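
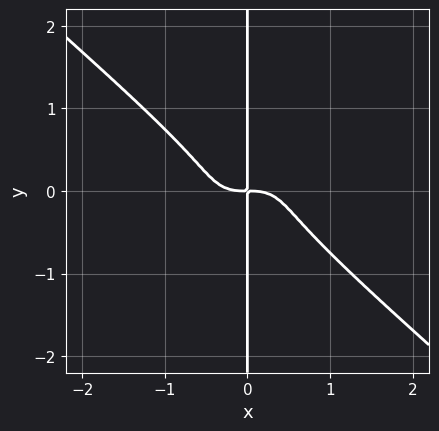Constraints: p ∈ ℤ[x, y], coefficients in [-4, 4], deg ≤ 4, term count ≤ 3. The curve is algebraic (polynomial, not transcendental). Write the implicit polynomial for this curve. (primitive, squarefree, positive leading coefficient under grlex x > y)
First, degree: the shape is more complex than any degree-3 curve, so deg p = 4.
Then, observable constraints: the visible y-axis segment lies entirely on the curve.
Finally, assembling these constraints gives the stated polynomial.

2*x^4 + 3*x*y^3 + x*y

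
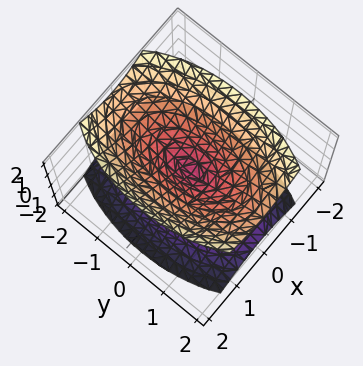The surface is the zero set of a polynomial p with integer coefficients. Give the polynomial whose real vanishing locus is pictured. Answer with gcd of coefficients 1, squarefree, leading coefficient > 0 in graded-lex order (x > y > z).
(a) There are 2 components.
(b) Degree: two nappes meeting at a single point; a quadric, so deg p = 2.
(c) Symmetries: the x ↦ −x reflection is a symmetry, so x appears only in even powers; mirror symmetry z ↦ −z ⇒ only even powers of z; mirror symmetry y ↦ −y ⇒ only even powers of y.
(d) Observable constraints: one z-axis crossing is at z = 0; it meets the y-axis at y = 0 (among the integer gridlines); one x-axis crossing is at x = 0.
(e) Together with the visible shape, these determine p as stated.

3*x^2 + y^2 - 2*z^2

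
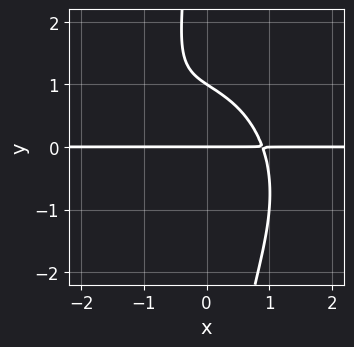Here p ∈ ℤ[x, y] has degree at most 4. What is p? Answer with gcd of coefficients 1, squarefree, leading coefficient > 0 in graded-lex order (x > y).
(a) Degree: a generic line meets the curve in up to 4 points, so deg p = 4.
(b) Reading off the gridlines: the y-axis gridline crossings are at y ∈ {0, 1}; the visible x-axis segment lies entirely on the curve.
(c) Matching integer coefficients to the picture gives p.

2*x^3*y + 2*x*y^3 + 2*x^2*y + 3*y^2 - 3*y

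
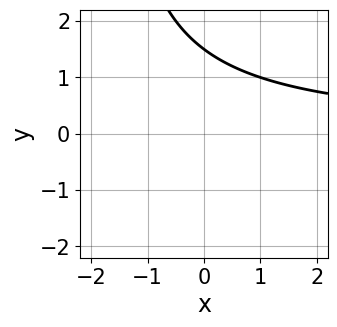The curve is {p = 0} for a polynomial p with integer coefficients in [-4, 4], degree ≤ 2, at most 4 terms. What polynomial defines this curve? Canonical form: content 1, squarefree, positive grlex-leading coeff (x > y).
1. deg p = 2.
2. From the visible intercepts: the curve avoids every integer x-axis point in the box.
3. Fitting integer coefficients to these (and the overall shape) gives p.

x*y + 2*y - 3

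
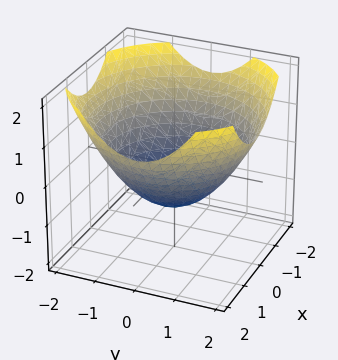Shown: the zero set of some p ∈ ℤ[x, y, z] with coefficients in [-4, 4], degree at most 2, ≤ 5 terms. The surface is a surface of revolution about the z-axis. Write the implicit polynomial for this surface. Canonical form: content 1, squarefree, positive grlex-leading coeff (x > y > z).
x^2 + y^2 - 2*z - 2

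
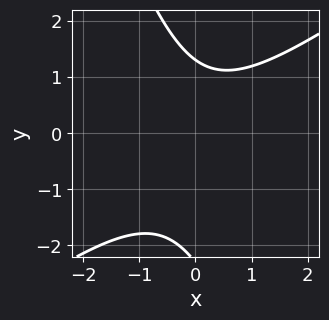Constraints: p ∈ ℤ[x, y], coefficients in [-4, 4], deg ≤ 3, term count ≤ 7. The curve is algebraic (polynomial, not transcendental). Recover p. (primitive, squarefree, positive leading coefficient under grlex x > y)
1. Degree: no degree-1 curve has this shape, so deg p = 2.
2. From the axis intercepts and sections: no x-intercept at any integer in the box.
3. The integer polynomial consistent with all of this is the stated p.

2*x^2 - 2*x*y - y^2 - y + 3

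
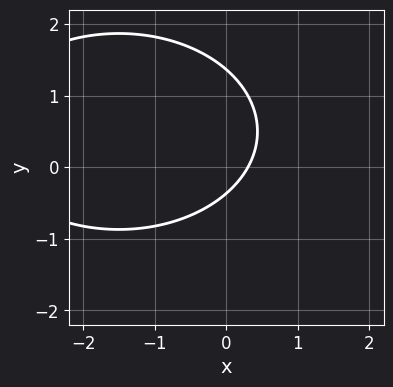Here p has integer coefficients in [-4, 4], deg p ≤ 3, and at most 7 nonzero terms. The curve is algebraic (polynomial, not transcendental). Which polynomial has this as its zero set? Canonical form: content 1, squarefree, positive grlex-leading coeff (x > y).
First, degree: a generic line meets the curve in up to 2 points, so deg p = 2.
Finally, the integer polynomial consistent with all of this is the stated p.

x^2 + 2*y^2 + 3*x - 2*y - 1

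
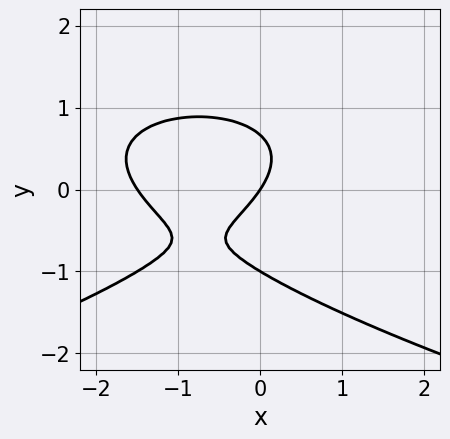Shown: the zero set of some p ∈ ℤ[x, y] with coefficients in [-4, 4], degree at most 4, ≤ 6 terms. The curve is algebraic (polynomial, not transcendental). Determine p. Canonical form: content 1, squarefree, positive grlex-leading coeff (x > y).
First, degree: a generic line meets the curve in up to 3 points, so deg p = 3.
Then, against the integer gridlines: it meets the x-axis at x = 0 (among the integer gridlines); the y-axis gridline crossings are at y ∈ {-1, 0}.
Finally, these observations pin down the coefficients.

3*y^3 + 2*x^2 + y^2 + 3*x - 2*y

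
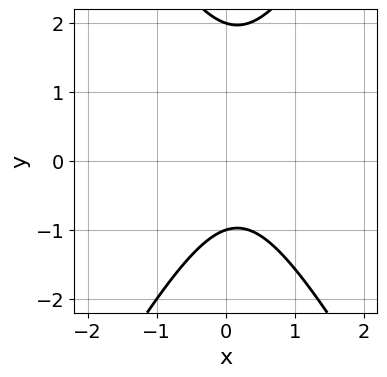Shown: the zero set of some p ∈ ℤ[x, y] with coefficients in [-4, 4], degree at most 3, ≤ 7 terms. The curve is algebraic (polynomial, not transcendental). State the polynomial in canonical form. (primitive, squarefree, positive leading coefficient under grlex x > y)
First, degree: no degree-1 curve has this shape, so deg p = 2.
Next, observable constraints: the curve avoids every integer x-axis point in the box; the y-axis gridline crossings are at y ∈ {-1, 2}.
Finally, matching integer coefficients to the picture gives p.

3*x^2 - y^2 - x + y + 2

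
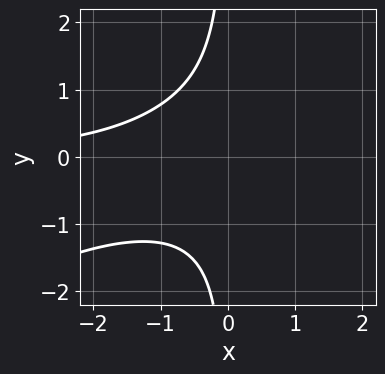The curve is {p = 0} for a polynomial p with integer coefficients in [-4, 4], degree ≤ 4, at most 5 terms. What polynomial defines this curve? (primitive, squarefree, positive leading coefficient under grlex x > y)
1. deg p = 3.
2. Observable constraints: it misses every integer gridline on the x-axis; it misses every integer gridline on the y-axis.
3. Together with the visible shape, these determine p as stated.

x^2*y - 2*x*y^2 - 2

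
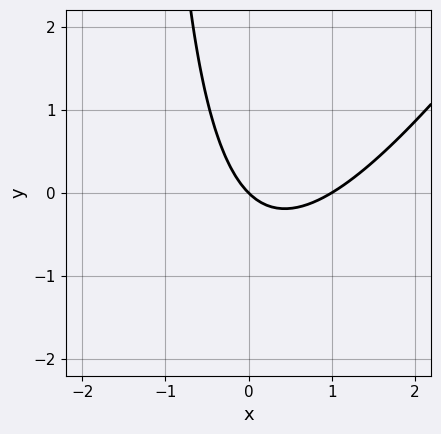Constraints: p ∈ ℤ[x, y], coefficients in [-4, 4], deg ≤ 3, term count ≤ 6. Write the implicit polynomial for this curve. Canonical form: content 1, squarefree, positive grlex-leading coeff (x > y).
1. Degree: no degree-1 curve has this shape, so deg p = 2.
2. Reading off the gridlines: it crosses the y-axis at the gridline y = 0; among the integer gridlines, it crosses the x-axis at x ∈ {0, 1}.
3. Solving for integer coefficients yields p as stated.

3*x^2 - 2*x*y - 3*x - 3*y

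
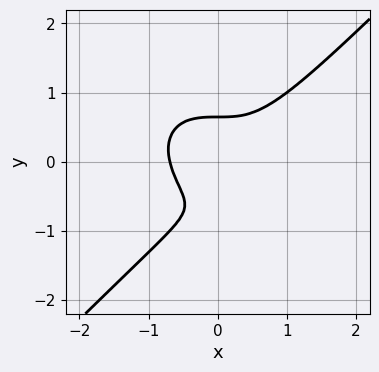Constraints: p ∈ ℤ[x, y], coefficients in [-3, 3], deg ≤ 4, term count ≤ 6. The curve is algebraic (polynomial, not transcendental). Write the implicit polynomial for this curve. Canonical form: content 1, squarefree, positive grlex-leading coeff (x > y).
3*x^3 - 3*y^3 - 2*y^2 + y + 1

First, degree: the shape is more complex than any degree-2 curve, so deg p = 3.
Finally, matching integer coefficients to the picture gives p.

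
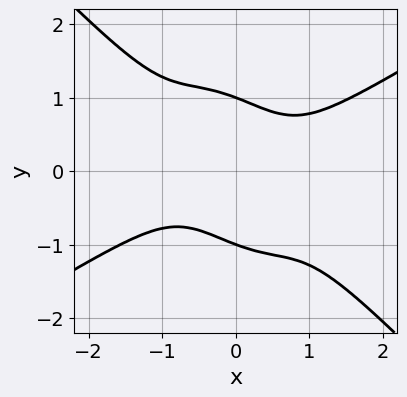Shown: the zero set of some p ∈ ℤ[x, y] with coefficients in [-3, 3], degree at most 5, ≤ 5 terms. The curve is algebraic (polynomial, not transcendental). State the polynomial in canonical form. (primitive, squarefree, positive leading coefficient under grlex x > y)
Degree: no degree-3 curve has this shape, so deg p = 4.
From the axis intercepts and sections: the y-axis gridline crossings are at y ∈ {-1, 1}; it misses every integer gridline on the x-axis.
Solving for integer coefficients yields p as stated.

2*x^4 - 3*x^2*y^2 - 3*x*y^3 - 2*y^4 + 2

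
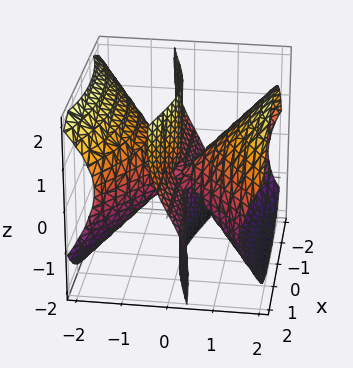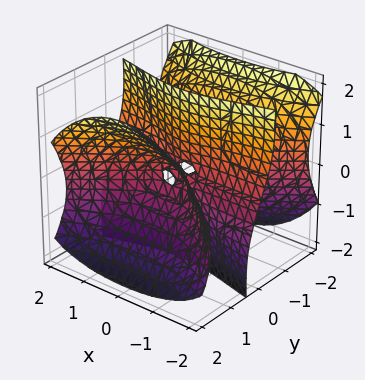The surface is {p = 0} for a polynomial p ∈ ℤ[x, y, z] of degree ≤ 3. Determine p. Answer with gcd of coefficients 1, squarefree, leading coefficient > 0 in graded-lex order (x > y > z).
2*x^2*y + x^2*z - 3*y^3 + 3*y*z^2

1. deg p = 3. A generic line meets the surface in up to 3 points.
2. From the axis intercepts and sections: the visible z-axis segment lies entirely on the surface; every point of the x-axis in the box is on the surface; one y-axis crossing is at y = 0.
3. The integer polynomial consistent with all of this is the stated p.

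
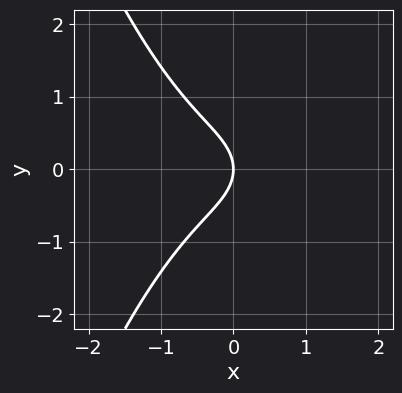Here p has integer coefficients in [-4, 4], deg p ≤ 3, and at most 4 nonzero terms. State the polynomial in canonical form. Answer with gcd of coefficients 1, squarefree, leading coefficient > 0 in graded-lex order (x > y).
First, degree: no degree-2 curve has this shape, so deg p = 3.
Then, symmetries: it's symmetric under y → −y, forcing even powers of y.
Then, reading off the gridlines: one x-axis crossing is at x = 0; it crosses the y-axis at the gridline y = 0.
Finally, these observations pin down the coefficients.

x^3 + y^2 + x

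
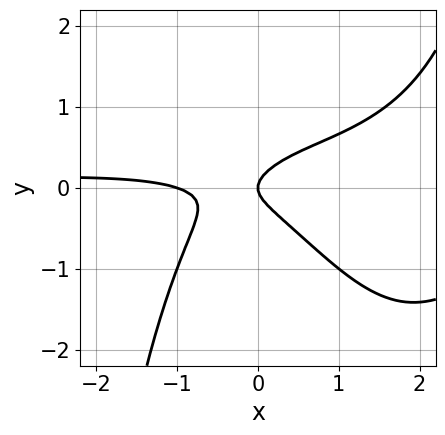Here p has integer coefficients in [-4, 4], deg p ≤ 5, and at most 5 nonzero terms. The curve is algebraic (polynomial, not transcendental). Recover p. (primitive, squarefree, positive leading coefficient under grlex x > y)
x^3*y - 2*x^2*y + x^2 - 3*y^2 + x

1. The degree is 4 — a generic line meets the curve in up to 4 points.
2. Reading off the gridlines: the x-axis gridline crossings are at x ∈ {-1, 0}; it meets the y-axis at y = 0 (among the integer gridlines).
3. These observations pin down the coefficients.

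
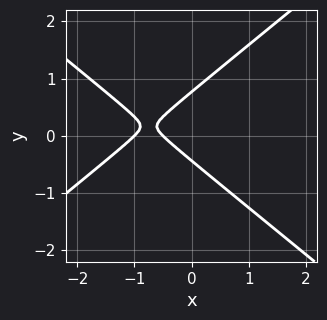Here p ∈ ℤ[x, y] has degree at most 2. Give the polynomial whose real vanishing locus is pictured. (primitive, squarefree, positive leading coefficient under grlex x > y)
First, deg p = 2. The shape is more complex than any degree-1 curve.
Next, from the axis intercepts and sections: one x-axis crossing is at x = -1.
Finally, fitting integer coefficients to these (and the overall shape) gives p.

2*x^2 - 3*y^2 + 3*x + y + 1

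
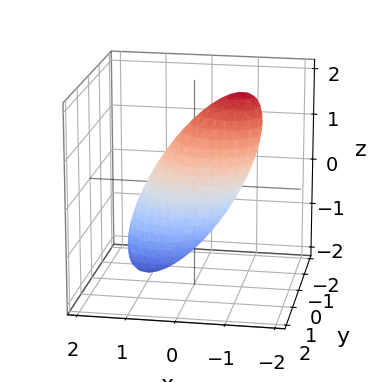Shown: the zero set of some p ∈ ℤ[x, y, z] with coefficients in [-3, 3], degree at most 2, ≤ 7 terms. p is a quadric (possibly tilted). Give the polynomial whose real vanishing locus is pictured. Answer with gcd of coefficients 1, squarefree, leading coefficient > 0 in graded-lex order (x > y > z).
1. Degree: no degree-1 surface has this shape, so deg p = 2.
2. Checking where it meets the axes: among the integer gridlines, it crosses the x-axis at x ∈ {-1, 1}.
3. These observations pin down the coefficients.

2*x^2 + 2*x*z + 3*y^2 + z^2 - 2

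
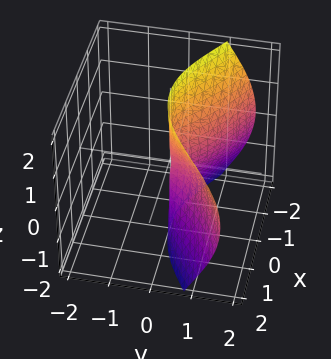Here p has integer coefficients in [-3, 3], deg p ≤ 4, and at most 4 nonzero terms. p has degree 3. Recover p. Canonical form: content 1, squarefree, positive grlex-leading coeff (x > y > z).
First, deg p = 3. A generic line meets the surface in up to 3 points.
Then, from the axis intercepts and sections: one x-axis crossing is at x = 0; it meets the y-axis at y = 0 (among the integer gridlines); every point of the z-axis in the box is on the surface.
Finally, the integer polynomial consistent with all of this is the stated p.

y^3 + y*z^2 - x^2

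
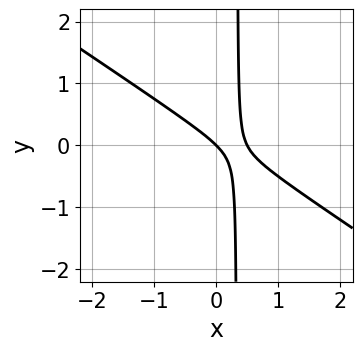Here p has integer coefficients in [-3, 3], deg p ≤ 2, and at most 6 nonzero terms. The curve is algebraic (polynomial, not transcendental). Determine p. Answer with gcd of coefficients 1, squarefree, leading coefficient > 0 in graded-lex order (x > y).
First, degree: the shape is more complex than any degree-1 curve, so deg p = 2.
Next, observable constraints: it crosses the y-axis at the gridline y = 0; it crosses the x-axis at the gridline x = 0.
Finally, assembling these constraints gives the stated polynomial.

2*x^2 + 3*x*y - x - y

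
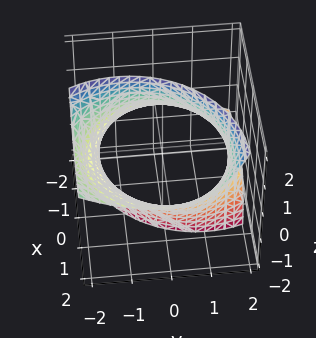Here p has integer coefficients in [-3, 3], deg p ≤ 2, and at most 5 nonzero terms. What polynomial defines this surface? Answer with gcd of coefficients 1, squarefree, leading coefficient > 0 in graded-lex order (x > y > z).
First, deg p = 2. No degree-1 surface has this shape.
Next, against the integer gridlines: it misses every integer gridline on the z-axis.
Finally, putting this together gives p.

x^2 - 2*x*z + y^2 + y*z - 3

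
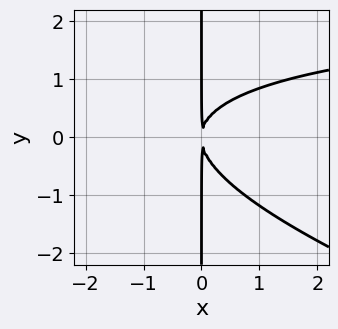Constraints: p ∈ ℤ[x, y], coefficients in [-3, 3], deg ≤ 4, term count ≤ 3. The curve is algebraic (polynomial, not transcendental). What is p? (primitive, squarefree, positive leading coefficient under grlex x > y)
1. The degree is 3 — no degree-2 curve has this shape.
2. Against the integer gridlines: every point of the y-axis in the box is on the curve.
3. The integer polynomial consistent with all of this is the stated p.

x^2*y + 3*x*y^2 - 3*x^2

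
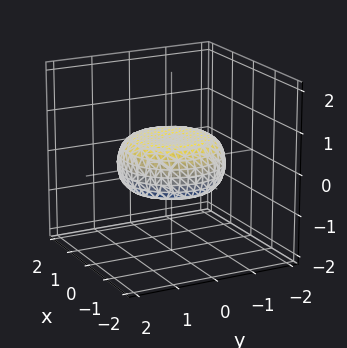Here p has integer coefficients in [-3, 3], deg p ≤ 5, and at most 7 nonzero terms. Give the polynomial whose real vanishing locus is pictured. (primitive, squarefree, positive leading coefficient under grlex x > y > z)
x^4 + 2*x^2*y^2 + y^4 - x^2 - y^2 + 3*z^2 - 1

deg p = 4. No degree-3 surface has this shape.
Symmetry: the z-axis is an axis of rotation, so x and y enter only as x² + y².
Checking where it meets the axes: a circular section at z = 0 has radius between 1 and 2.
The integer polynomial consistent with all of this is the stated p.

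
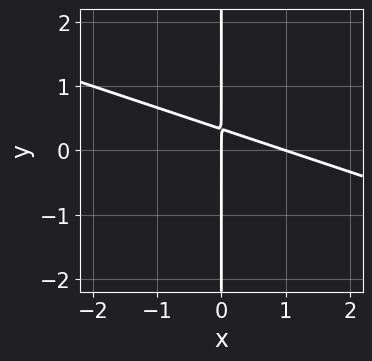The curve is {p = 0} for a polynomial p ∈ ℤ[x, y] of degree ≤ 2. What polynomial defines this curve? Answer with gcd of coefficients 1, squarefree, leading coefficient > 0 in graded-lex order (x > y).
x^2 + 3*x*y - x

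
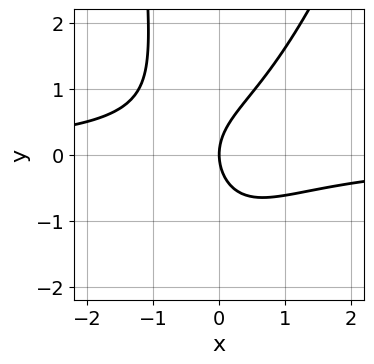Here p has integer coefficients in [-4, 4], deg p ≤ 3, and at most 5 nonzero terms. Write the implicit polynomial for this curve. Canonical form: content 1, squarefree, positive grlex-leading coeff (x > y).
3*x^2*y - x*y^2 - 2*y^2 + 3*x

The degree is 3 — the shape is more complex than any degree-2 curve.
Reading off the gridlines: it meets the y-axis at y = 0 (among the integer gridlines); one x-axis crossing is at x = 0.
Assembling these constraints gives the stated polynomial.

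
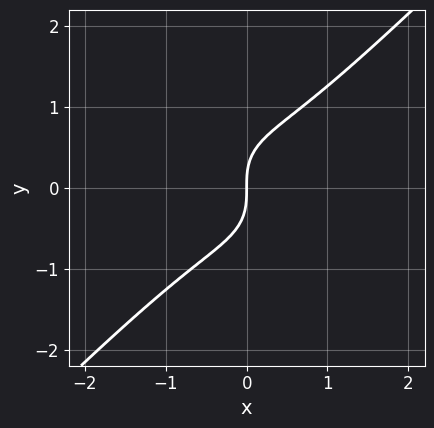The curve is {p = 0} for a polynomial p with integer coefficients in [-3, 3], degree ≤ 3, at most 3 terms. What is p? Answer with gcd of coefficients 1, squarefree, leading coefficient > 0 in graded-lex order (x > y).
x^3 - y^3 + x

1. deg p = 3. The shape is more complex than any degree-2 curve.
2. Against the integer gridlines: it meets the y-axis at y = 0 (among the integer gridlines); it crosses the x-axis at the gridline x = 0.
3. These observations pin down the coefficients.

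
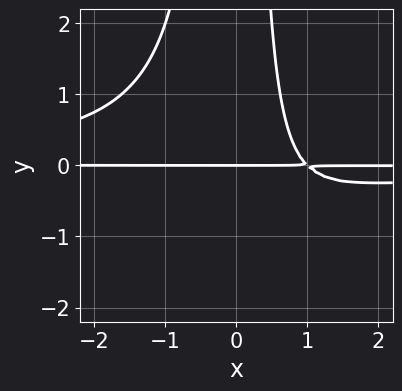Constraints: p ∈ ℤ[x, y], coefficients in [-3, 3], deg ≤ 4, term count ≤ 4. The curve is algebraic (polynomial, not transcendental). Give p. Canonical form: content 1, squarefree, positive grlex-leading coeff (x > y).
x^2*y^2 + x*y - y

1. The degree is 4 — the shape is more complex than any degree-3 curve.
2. Reading off the gridlines: the visible x-axis segment lies entirely on the curve; it meets the y-axis at y = 0 (among the integer gridlines).
3. These observations pin down the coefficients.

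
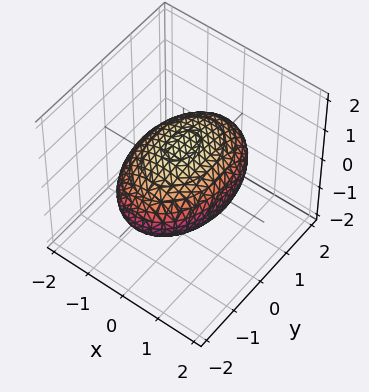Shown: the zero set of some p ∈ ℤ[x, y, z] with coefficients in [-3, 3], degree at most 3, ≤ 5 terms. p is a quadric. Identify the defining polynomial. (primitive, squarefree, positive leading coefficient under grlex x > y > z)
2*x^2 + y^2 + 3*z^2 - 3

(a) deg p = 2. A closed, bounded, convex surface; a quadric.
(b) Symmetries: mirror symmetry x ↦ −x ⇒ only even powers of x; it's symmetric under z → −z, forcing even powers of z; mirror symmetry y ↦ −y ⇒ only even powers of y.
(c) Against the integer gridlines: the z-axis gridline crossings are at z ∈ {-1, 1}.
(d) These observations pin down the coefficients.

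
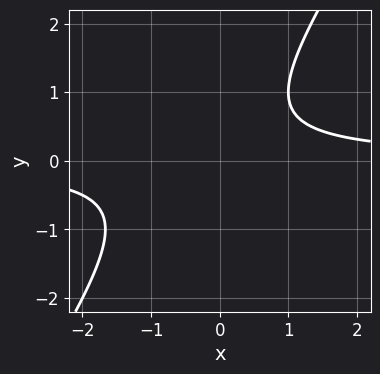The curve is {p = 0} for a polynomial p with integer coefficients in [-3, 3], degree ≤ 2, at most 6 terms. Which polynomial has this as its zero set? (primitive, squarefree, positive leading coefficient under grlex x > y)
3*x*y - 2*y^2 + y - 2

Degree: the shape is more complex than any degree-1 curve, so deg p = 2.
From the axis intercepts and sections: the curve avoids every integer x-axis point in the box; the curve avoids every integer y-axis point in the box.
Assembling these constraints gives the stated polynomial.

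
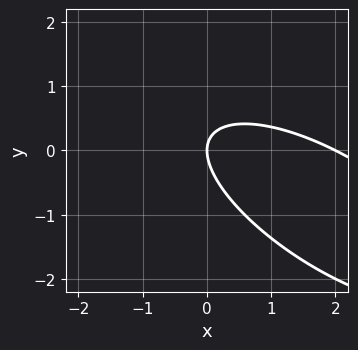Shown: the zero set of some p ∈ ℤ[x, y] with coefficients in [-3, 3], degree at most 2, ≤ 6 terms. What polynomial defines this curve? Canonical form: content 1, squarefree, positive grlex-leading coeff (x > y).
x^2 + 2*x*y + 2*y^2 - 2*x

(a) Degree: the shape is more complex than any degree-1 curve, so deg p = 2.
(b) From the visible intercepts: the x-axis gridline crossings are at x ∈ {0, 2}; it crosses the y-axis at the gridline y = 0.
(c) Solving for integer coefficients yields p as stated.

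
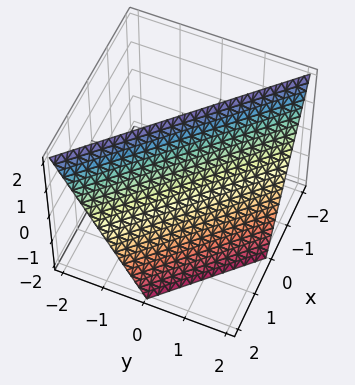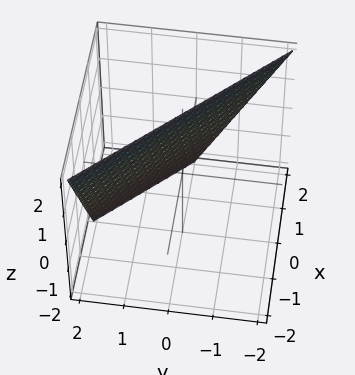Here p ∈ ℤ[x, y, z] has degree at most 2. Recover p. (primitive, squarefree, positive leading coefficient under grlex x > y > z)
2*x + 2*y + z - 2

(a) Degree: the surface is flat (a plane), so deg p = 1.
(b) From the visible intercepts: it crosses the y-axis at the gridline y = 1; it crosses the z-axis at the gridline z = 2; it crosses the x-axis at the gridline x = 1.
(c) These observations pin down the coefficients.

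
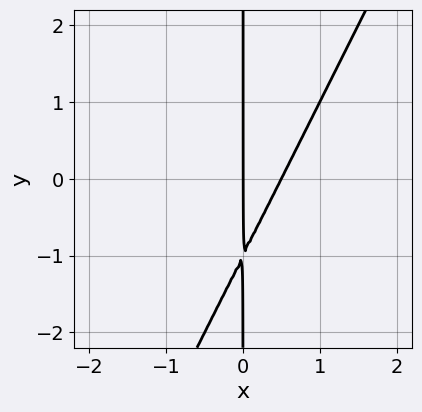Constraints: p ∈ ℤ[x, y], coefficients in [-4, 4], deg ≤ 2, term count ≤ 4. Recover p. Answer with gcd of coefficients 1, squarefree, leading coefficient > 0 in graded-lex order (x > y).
1. Degree: no degree-1 curve has this shape, so deg p = 2.
2. Against the integer gridlines: every point of the y-axis in the box is on the curve; one x-axis crossing is at x = 0.
3. The integer polynomial consistent with all of this is the stated p.

2*x^2 - x*y - x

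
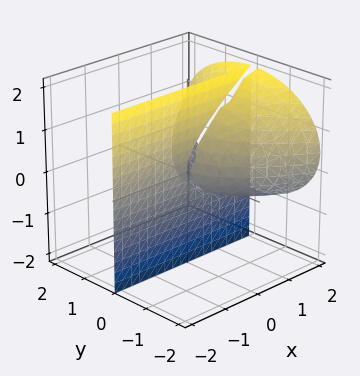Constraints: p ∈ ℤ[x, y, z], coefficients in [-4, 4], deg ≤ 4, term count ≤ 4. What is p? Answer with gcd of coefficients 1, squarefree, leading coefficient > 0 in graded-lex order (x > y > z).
First, there are 2 components.
Next, the degree is 3 — the shape is more complex than any degree-2 surface.
Next, against the integer gridlines: the visible x-axis segment lies entirely on the surface; one y-axis crossing is at y = 0; every point of the z-axis in the box is on the surface.
Finally, matching integer coefficients to the picture gives p.

x*y*z - y^3 - 2*y*z^2 + 2*x*y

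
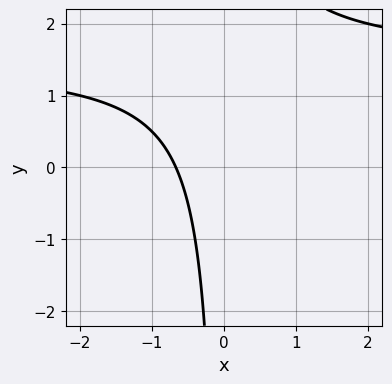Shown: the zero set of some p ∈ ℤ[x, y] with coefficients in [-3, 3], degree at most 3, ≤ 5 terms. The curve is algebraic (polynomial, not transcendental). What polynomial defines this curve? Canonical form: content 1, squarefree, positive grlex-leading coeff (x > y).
(a) The degree is 2 — no degree-1 curve has this shape.
(b) From the visible intercepts: no y-intercept at any integer in the box.
(c) Fitting integer coefficients to these (and the overall shape) gives p.

2*x*y - 3*x - 2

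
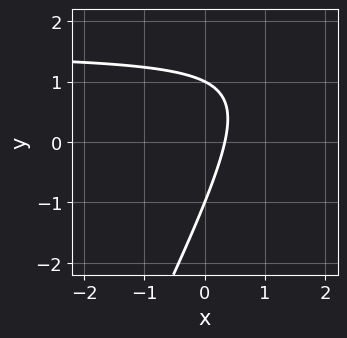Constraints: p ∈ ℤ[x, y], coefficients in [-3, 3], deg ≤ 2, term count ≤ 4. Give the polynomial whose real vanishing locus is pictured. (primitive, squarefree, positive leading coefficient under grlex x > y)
The degree is 2 — a generic line meets the curve in up to 2 points.
Reading off the gridlines: the y-axis gridline crossings are at y ∈ {-1, 1}.
Putting this together gives p.

2*x*y - y^2 - 3*x + 1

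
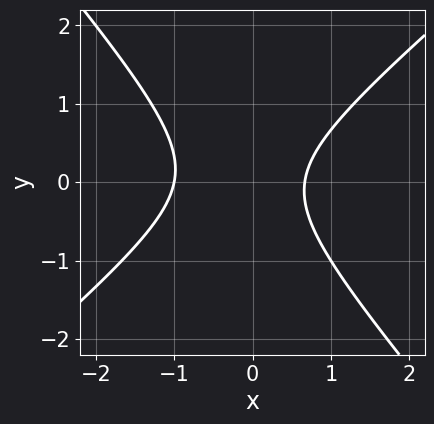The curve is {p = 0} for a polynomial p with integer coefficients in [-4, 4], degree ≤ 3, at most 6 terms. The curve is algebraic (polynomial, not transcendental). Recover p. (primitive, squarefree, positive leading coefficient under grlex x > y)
First, deg p = 2.
Next, from the visible intercepts: one x-axis crossing is at x = -1; the curve avoids every integer y-axis point in the box.
Finally, solving for integer coefficients yields p as stated.

3*x^2 - x*y - 3*y^2 + x - 2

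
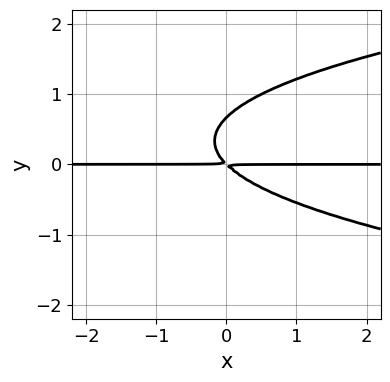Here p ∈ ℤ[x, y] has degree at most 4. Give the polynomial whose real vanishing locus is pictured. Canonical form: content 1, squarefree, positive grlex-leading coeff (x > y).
First, the degree is 3 — the shape is more complex than any degree-2 curve.
Next, against the integer gridlines: every point of the x-axis in the box is on the curve.
Finally, fitting integer coefficients to these (and the overall shape) gives p.

3*y^3 - 2*x*y - 2*y^2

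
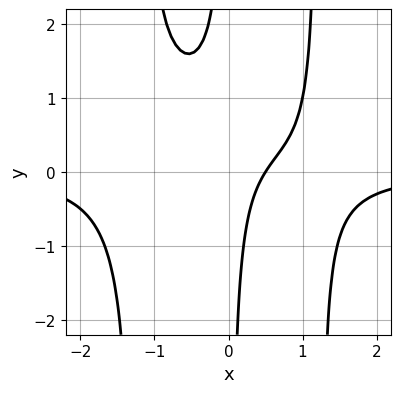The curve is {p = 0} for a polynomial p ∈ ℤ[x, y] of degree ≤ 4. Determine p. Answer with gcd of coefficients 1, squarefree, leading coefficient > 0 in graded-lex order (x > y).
2*x^3*y - 3*x*y + 2*x - 1

(a) Degree: no degree-3 curve has this shape, so deg p = 4.
(b) Reading off the gridlines: the curve avoids every integer y-axis point in the box.
(c) The integer polynomial consistent with all of this is the stated p.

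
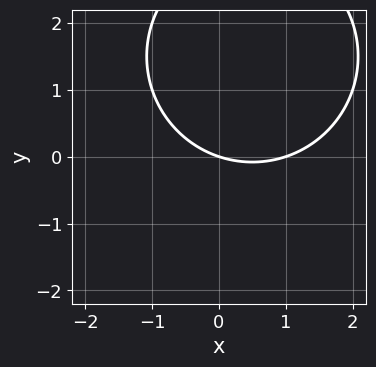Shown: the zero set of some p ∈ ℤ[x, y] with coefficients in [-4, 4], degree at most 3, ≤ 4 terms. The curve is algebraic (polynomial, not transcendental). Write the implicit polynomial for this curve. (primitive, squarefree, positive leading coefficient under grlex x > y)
x^2 + y^2 - x - 3*y

1. Degree: the shape is more complex than any degree-1 curve, so deg p = 2.
2. Against the integer gridlines: it meets the y-axis at y = 0 (among the integer gridlines); the x-axis gridline crossings are at x ∈ {0, 1}.
3. The integer polynomial consistent with all of this is the stated p.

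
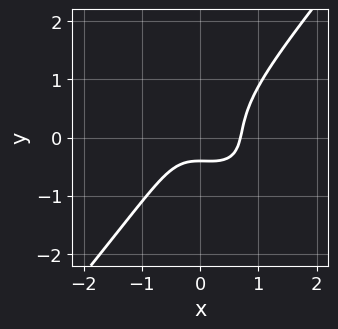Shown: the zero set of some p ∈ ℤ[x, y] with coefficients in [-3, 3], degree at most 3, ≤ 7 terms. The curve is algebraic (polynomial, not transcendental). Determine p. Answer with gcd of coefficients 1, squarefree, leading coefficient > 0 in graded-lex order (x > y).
deg p = 3. A generic line meets the curve in up to 3 points.
Putting this together gives p.

3*x^3 + 2*x^2*y - 3*y^3 - 2*y - 1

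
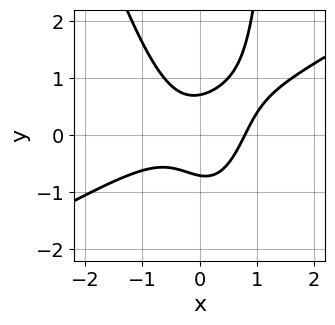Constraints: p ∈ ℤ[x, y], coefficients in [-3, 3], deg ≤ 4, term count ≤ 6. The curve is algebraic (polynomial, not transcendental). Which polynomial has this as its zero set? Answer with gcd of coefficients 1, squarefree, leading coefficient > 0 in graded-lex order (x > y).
2*x^3 - 3*x^2*y - x*y^2 + 2*y^2 - 1

(a) Degree: the shape is more complex than any degree-2 curve, so deg p = 3.
(b) Solving for integer coefficients yields p as stated.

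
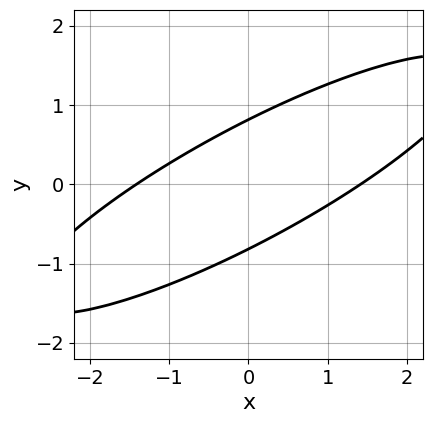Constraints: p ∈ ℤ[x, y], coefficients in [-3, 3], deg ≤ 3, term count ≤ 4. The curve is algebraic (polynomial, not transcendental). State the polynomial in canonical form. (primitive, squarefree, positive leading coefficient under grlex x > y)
x^2 - 3*x*y + 3*y^2 - 2

1. Degree: a generic line meets the curve in up to 2 points, so deg p = 2.
2. Matching integer coefficients to the picture gives p.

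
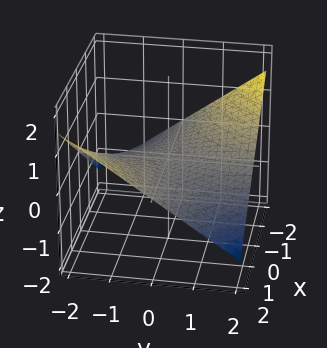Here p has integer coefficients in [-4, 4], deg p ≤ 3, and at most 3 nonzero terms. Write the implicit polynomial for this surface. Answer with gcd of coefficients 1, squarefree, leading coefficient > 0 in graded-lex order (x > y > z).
x*y + 3*z

First, deg p = 2.
Next, from the axis intercepts and sections: the visible y-axis segment lies entirely on the surface; one z-axis crossing is at z = 0; the visible x-axis segment lies entirely on the surface.
Finally, matching integer coefficients to the picture gives p.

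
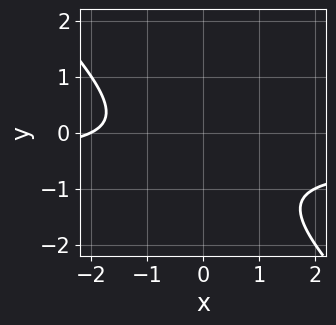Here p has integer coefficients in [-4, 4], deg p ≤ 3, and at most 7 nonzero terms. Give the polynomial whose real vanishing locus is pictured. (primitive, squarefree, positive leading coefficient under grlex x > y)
2*x*y + 2*y^2 + x + 2*y + 2

(a) The degree is 2 — a generic line meets the curve in up to 2 points.
(b) From the axis intercepts and sections: one x-axis crossing is at x = -2; no y-intercept at any integer in the box.
(c) Fitting integer coefficients to these (and the overall shape) gives p.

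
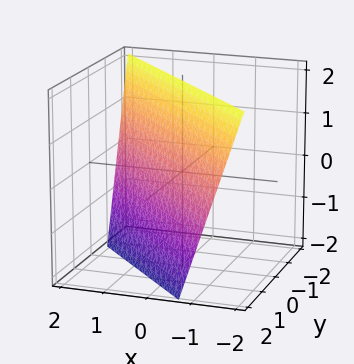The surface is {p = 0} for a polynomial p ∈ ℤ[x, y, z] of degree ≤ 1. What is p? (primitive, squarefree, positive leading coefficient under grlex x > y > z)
1. The degree is 1 — every cross-section is a straight line — this is a plane.
2. Against the integer gridlines: it crosses the z-axis at the gridline z = 2.
3. Matching integer coefficients to the picture gives p.

3*x + 3*y + z - 2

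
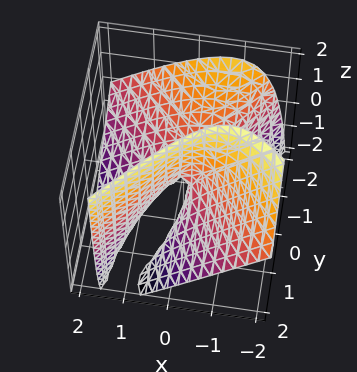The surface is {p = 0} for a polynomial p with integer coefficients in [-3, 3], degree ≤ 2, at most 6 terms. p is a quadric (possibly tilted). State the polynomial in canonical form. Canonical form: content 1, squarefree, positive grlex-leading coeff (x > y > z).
3*x^2 + 3*x*z - 2*y^2 - 3*y*z + z

The degree is 2 — the shape is more complex than any degree-1 surface.
Checking where it meets the axes: one x-axis crossing is at x = 0; one z-axis crossing is at z = 0; one y-axis crossing is at y = 0.
Solving for integer coefficients yields p as stated.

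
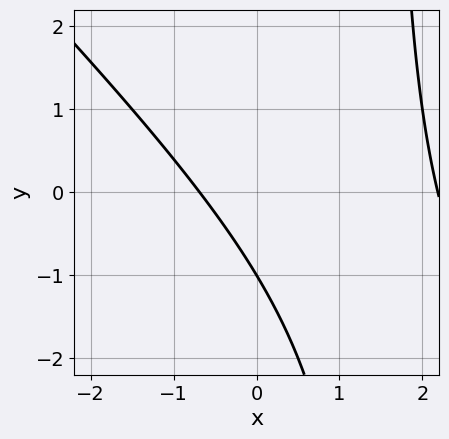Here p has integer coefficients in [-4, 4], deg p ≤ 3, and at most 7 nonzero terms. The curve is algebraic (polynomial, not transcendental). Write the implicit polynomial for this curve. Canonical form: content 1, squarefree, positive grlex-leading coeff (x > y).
First, deg p = 2.
Next, from the axis intercepts and sections: one y-axis crossing is at y = -1.
Finally, solving for integer coefficients yields p as stated.

2*x^2 + 2*x*y - 3*x - 3*y - 3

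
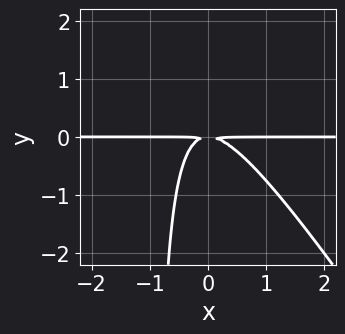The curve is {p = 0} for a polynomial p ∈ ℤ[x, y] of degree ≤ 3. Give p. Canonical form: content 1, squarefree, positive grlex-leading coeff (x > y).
1. deg p = 3. No degree-2 curve has this shape.
2. Checking where it meets the axes: the visible x-axis segment lies entirely on the curve.
3. The integer polynomial consistent with all of this is the stated p.

3*x^2*y + 2*x*y^2 + 2*y^2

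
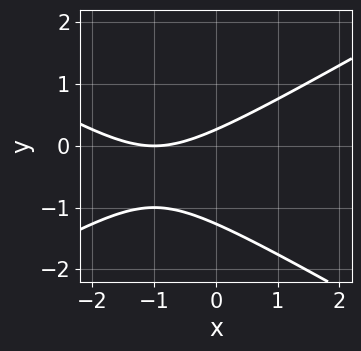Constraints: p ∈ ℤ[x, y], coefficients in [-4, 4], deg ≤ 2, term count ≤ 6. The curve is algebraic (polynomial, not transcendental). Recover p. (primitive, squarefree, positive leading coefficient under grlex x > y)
First, the degree is 2 — no degree-1 curve has this shape.
Then, from the visible intercepts: one x-axis crossing is at x = -1.
Finally, fitting integer coefficients to these (and the overall shape) gives p.

x^2 - 3*y^2 + 2*x - 3*y + 1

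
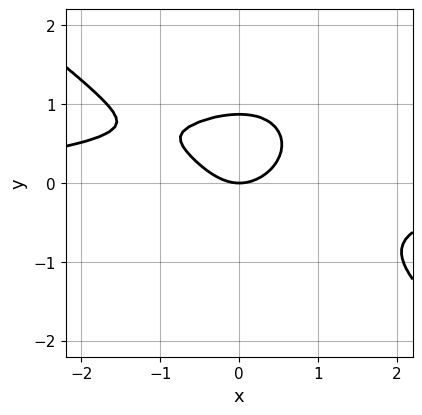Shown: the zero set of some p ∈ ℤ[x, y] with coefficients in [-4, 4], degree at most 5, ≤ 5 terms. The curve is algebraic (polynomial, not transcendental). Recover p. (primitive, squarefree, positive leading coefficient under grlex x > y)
The degree is 4 — no degree-3 curve has this shape.
From the axis intercepts and sections: it meets the x-axis at x = 0 (among the integer gridlines); it crosses the y-axis at the gridline y = 0.
Assembling these constraints gives the stated polynomial.

2*x^3*y + x^2*y^2 + 3*y^4 + 2*x^2 - 2*y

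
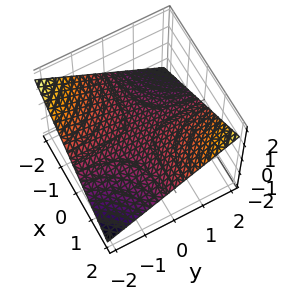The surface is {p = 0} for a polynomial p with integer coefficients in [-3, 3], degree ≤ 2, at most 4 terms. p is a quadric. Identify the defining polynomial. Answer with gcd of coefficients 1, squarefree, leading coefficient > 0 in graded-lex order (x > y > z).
First, degree: a saddle surface; a quadric, so deg p = 2.
Next, checking where it meets the axes: one z-axis crossing is at z = 0; the visible x-axis segment lies entirely on the surface; every point of the y-axis in the box is on the surface.
Finally, putting this together gives p.

x*y - 3*z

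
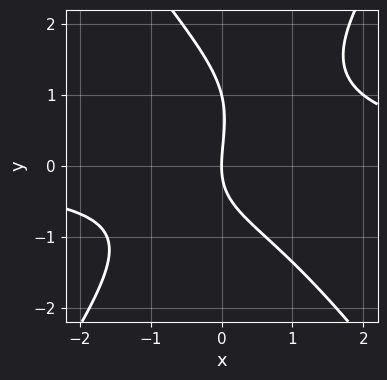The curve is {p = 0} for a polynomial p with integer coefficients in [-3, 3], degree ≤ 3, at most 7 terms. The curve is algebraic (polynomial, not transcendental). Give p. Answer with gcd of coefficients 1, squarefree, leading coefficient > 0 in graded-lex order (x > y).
2*x^2*y - y^3 - x*y + y^2 - 3*x

Degree: a generic line meets the curve in up to 3 points, so deg p = 3.
Checking where it meets the axes: one x-axis crossing is at x = 0; among the integer gridlines, it crosses the y-axis at y ∈ {0, 1}.
Solving for integer coefficients yields p as stated.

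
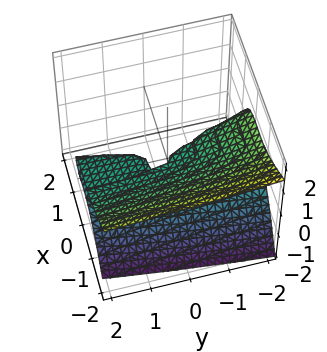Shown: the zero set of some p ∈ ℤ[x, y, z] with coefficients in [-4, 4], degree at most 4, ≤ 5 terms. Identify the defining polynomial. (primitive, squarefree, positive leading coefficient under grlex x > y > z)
1. deg p = 3. No degree-2 surface has this shape.
2. Checking where it meets the axes: it meets the z-axis at z = 0 (among the integer gridlines); the visible y-axis segment lies entirely on the surface; it crosses the x-axis at the gridline x = 0.
3. Together with the visible shape, these determine p as stated.

x^3 + x^2*z + y*z + 3*z^2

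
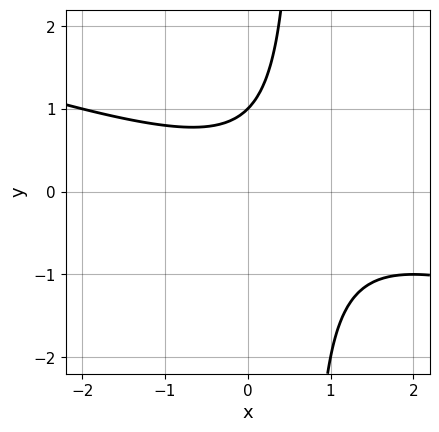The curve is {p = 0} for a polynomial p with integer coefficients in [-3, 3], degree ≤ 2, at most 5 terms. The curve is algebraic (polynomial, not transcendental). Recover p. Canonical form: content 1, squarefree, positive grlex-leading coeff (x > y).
x^2 + 3*x*y - x - 2*y + 2

(a) Degree: the shape is more complex than any degree-1 curve, so deg p = 2.
(b) From the visible intercepts: no x-intercept at any integer in the box; one y-axis crossing is at y = 1.
(c) The integer polynomial consistent with all of this is the stated p.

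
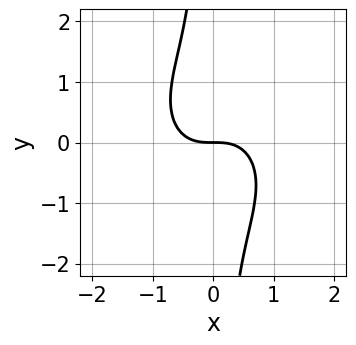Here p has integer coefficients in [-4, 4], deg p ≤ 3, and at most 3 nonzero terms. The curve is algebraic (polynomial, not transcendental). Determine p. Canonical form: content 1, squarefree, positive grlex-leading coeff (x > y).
x^3 + x*y^2 + y

Degree: a generic line meets the curve in up to 3 points, so deg p = 3.
From the visible intercepts: it crosses the x-axis at the gridline x = 0; it meets the y-axis at y = 0 (among the integer gridlines).
Solving for integer coefficients yields p as stated.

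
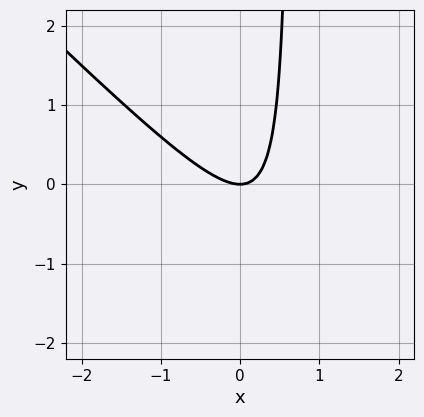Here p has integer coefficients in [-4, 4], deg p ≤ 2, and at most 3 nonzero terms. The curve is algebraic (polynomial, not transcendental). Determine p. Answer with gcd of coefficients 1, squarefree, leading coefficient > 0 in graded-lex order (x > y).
(a) The degree is 2 — a generic line meets the curve in up to 2 points.
(b) Checking where it meets the axes: it crosses the y-axis at the gridline y = 0; it meets the x-axis at x = 0 (among the integer gridlines).
(c) The integer polynomial consistent with all of this is the stated p.

3*x^2 + 3*x*y - 2*y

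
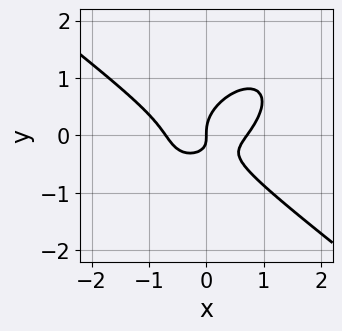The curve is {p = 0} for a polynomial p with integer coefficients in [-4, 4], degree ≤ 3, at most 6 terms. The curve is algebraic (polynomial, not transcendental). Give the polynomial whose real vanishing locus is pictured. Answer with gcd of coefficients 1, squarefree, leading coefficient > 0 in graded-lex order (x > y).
First, deg p = 3.
Next, from the visible intercepts: it crosses the x-axis at the gridline x = 0; one y-axis crossing is at y = 0.
Finally, fitting integer coefficients to these (and the overall shape) gives p.

2*x^3 - x*y^2 + 3*y^3 - 2*x*y - x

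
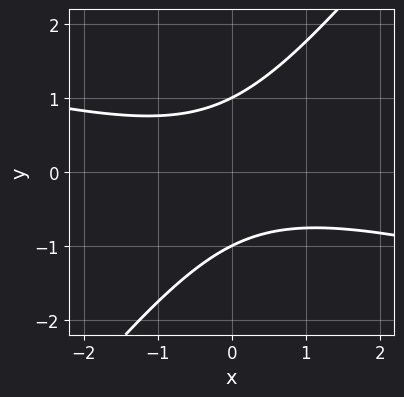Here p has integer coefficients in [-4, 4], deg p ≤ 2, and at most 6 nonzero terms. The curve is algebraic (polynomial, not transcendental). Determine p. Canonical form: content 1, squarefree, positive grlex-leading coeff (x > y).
x^2 + 3*x*y - 3*y^2 + 3

1. The degree is 2 — no degree-1 curve has this shape.
2. Checking where it meets the axes: among the integer gridlines, it crosses the y-axis at y ∈ {-1, 1}; no x-intercept at any integer in the box.
3. Solving for integer coefficients yields p as stated.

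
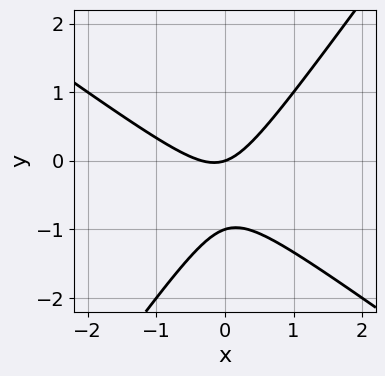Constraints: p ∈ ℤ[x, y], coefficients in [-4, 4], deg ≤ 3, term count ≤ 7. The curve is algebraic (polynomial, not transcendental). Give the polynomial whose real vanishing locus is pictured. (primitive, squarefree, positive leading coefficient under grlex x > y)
Degree: the shape is more complex than any degree-1 curve, so deg p = 2.
From the axis intercepts and sections: among the integer gridlines, it crosses the y-axis at y ∈ {-1, 0}; it crosses the x-axis at the gridline x = 0.
Solving for integer coefficients yields p as stated.

3*x^2 + 2*x*y - 3*y^2 + x - 3*y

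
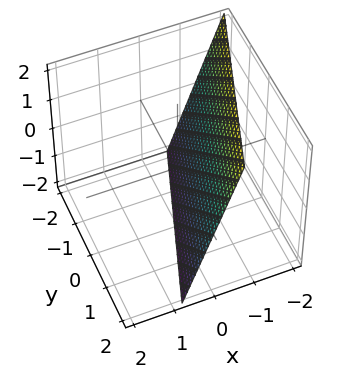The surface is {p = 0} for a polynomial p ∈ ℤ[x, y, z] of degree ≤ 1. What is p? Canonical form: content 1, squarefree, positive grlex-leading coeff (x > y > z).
(a) deg p = 1. Every cross-section is a straight line — this is a plane.
(b) Against the integer gridlines: one y-axis crossing is at y = 2; it meets the z-axis at z = -2 (among the integer gridlines).
(c) Fitting integer coefficients to these (and the overall shape) gives p.

3*x - y + z + 2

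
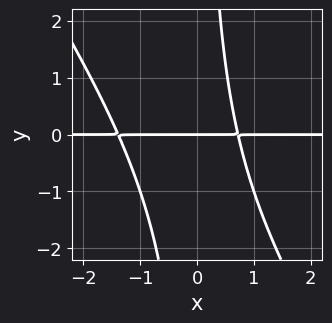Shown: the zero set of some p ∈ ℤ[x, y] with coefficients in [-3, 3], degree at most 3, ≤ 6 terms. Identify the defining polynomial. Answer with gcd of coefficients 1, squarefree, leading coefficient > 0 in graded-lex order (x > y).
3*x^2*y + 2*x*y^2 + 2*x*y - 3*y

First, deg p = 3. A generic line meets the curve in up to 3 points.
Then, against the integer gridlines: the visible x-axis segment lies entirely on the curve; one y-axis crossing is at y = 0.
Finally, fitting integer coefficients to these (and the overall shape) gives p.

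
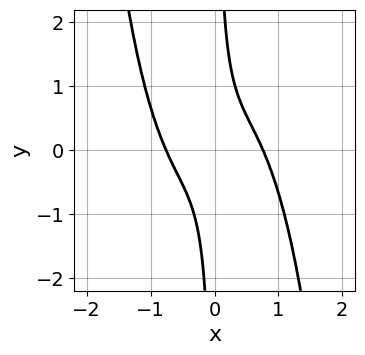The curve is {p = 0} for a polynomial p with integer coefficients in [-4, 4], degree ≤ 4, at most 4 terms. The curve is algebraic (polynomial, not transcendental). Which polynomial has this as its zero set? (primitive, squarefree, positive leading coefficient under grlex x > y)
3*x^4 + 3*x*y - 1

Degree: no degree-3 curve has this shape, so deg p = 4.
Against the integer gridlines: no y-intercept at any integer in the box.
Solving for integer coefficients yields p as stated.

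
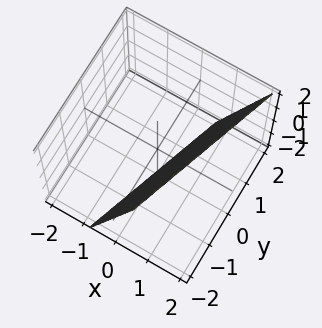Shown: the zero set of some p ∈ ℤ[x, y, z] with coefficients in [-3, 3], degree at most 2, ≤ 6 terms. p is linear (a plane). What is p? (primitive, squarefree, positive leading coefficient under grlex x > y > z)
The degree is 1 — every cross-section is a straight line — this is a plane.
From the visible intercepts: one z-axis crossing is at z = -2; it meets the y-axis at y = -2 (among the integer gridlines).
Solving for integer coefficients yields p as stated.

3*x - y - z - 2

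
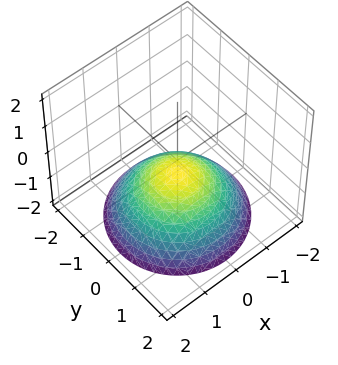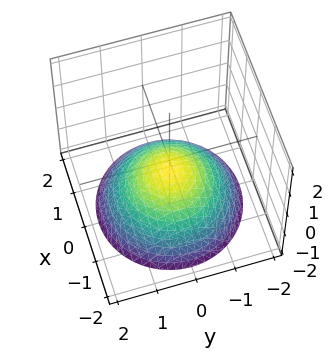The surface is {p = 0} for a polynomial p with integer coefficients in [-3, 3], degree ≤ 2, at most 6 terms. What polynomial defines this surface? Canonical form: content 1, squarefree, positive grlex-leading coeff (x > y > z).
x^2 + y^2 + 2*z + 1

1. The degree is 2 — the shape is more complex than any degree-1 surface.
2. Symmetry: the surface is invariant under rotation about z: p = q(x² + y², z).
3. Observable constraints: no x-intercept at any integer in the box; a circular section at z = -1 has radius exactly 1.
4. Solving for integer coefficients yields p as stated.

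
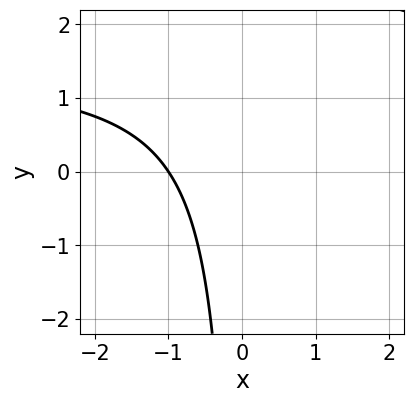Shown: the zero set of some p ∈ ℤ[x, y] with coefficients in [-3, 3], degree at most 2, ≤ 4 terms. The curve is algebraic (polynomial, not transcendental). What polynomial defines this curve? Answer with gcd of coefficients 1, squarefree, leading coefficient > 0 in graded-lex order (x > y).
2*x*y - 3*x - 3

(a) The degree is 2 — the shape is more complex than any degree-1 curve.
(b) Observable constraints: it crosses the x-axis at the gridline x = -1; the curve avoids every integer y-axis point in the box.
(c) Putting this together gives p.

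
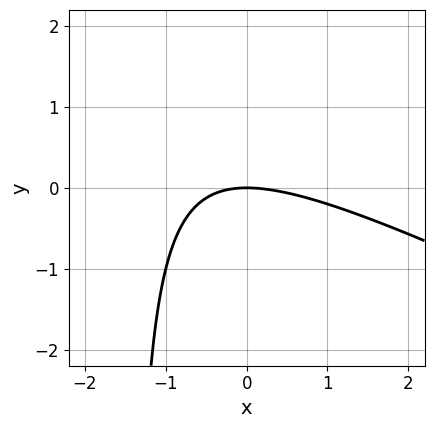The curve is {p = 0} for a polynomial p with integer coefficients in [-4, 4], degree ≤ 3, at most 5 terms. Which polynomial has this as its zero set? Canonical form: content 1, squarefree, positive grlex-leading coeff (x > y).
x^2 + 2*x*y + 3*y

(a) Degree: the shape is more complex than any degree-1 curve, so deg p = 2.
(b) Checking where it meets the axes: it crosses the y-axis at the gridline y = 0; it crosses the x-axis at the gridline x = 0.
(c) Matching integer coefficients to the picture gives p.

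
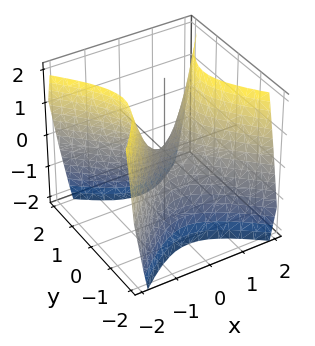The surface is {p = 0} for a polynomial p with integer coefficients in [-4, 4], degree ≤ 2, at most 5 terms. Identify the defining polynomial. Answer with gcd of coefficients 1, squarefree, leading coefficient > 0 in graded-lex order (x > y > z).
1. The degree is 2 — a hyperbolic paraboloid; a quadric.
2. Symmetries: it's symmetric under y → −y, forcing even powers of y; mirror symmetry x ↦ −x ⇒ only even powers of x.
3. From the visible intercepts: it crosses the z-axis at the gridline z = 0; it meets the x-axis at x = 0 (among the integer gridlines); one y-axis crossing is at y = 0.
4. Solving for integer coefficients yields p as stated.

3*x^2 - 3*y^2 - 2*z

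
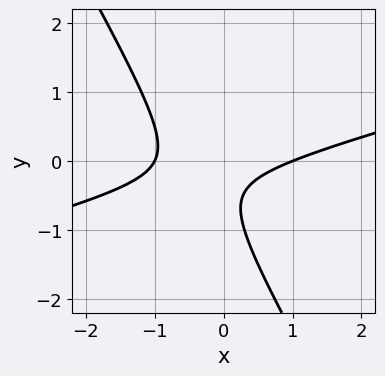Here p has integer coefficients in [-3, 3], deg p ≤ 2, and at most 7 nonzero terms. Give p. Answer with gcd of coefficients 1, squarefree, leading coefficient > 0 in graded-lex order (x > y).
The degree is 2 — no degree-1 curve has this shape.
Observable constraints: it misses every integer gridline on the y-axis; the x-axis gridline crossings are at x ∈ {-1, 1}.
Fitting integer coefficients to these (and the overall shape) gives p.

x^2 - 3*x*y - 2*y^2 - 2*y - 1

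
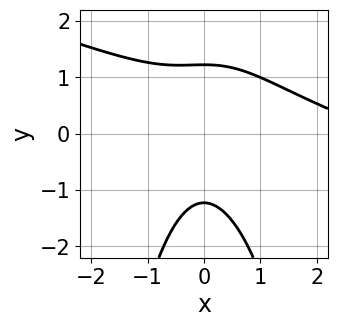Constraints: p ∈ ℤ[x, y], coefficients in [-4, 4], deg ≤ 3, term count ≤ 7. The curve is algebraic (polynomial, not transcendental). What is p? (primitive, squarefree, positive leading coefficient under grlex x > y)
x^3 + 3*x^2*y - 3*x^2 + 2*y^2 - 3

(a) Degree: the shape is more complex than any degree-2 curve, so deg p = 3.
(b) Against the integer gridlines: it misses every integer gridline on the x-axis.
(c) The integer polynomial consistent with all of this is the stated p.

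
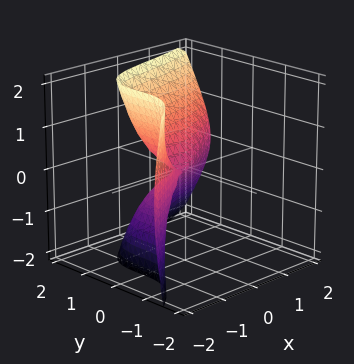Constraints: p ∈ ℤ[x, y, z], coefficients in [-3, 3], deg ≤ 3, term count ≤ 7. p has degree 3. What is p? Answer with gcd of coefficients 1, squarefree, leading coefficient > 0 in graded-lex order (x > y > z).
x^3 - x*y^2 + 2*x*z^2 - 3*y^3 + 3*z^2

First, deg p = 3. The shape is more complex than any degree-2 surface.
Then, checking where it meets the axes: one x-axis crossing is at x = 0; it meets the y-axis at y = 0 (among the integer gridlines); one z-axis crossing is at z = 0.
Finally, solving for integer coefficients yields p as stated.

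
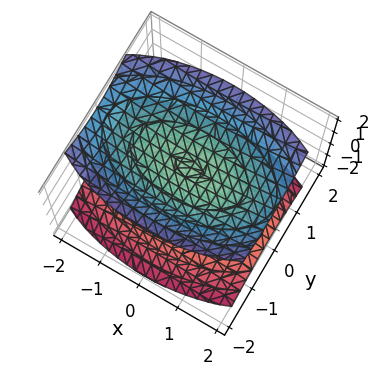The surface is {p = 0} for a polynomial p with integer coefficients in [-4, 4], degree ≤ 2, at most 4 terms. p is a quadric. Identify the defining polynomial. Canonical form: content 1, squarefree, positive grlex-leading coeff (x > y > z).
1. The picture has 2 separate pieces. Treating them together as one polynomial.
2. The degree is 2 — two separate bowl-shaped sheets opening away from each other; a quadric.
3. Symmetries: mirror symmetry x ↦ −x ⇒ only even powers of x; the z ↦ −z reflection is a symmetry, so z appears only in even powers; the y ↦ −y reflection is a symmetry, so y appears only in even powers.
4. From the visible intercepts: the surface avoids every integer y-axis point in the box; no x-intercept at any integer in the box.
5. Assembling these constraints gives the stated polynomial. Check: (0, 0, 1) on the z-axis lies on the surface, and p(0, 0, 1) = 0. ✓

x^2 + 3*y^2 - 3*z^2 + 3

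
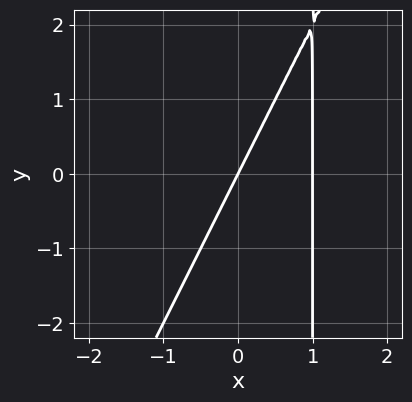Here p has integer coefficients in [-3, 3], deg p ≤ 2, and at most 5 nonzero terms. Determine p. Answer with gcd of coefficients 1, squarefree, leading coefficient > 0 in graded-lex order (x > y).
1. The degree is 2 — no degree-1 curve has this shape.
2. Reading off the gridlines: the x-axis gridline crossings are at x ∈ {0, 1}; one y-axis crossing is at y = 0.
3. Fitting integer coefficients to these (and the overall shape) gives p.

2*x^2 - x*y - 2*x + y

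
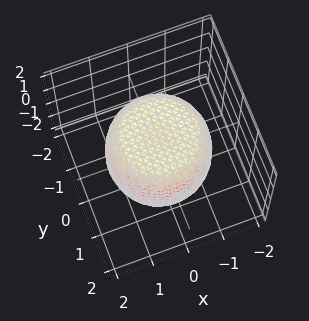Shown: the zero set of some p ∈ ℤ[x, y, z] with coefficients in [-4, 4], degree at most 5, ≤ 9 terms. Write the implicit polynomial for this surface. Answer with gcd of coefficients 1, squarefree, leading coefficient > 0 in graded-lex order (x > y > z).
2*x^4 + 4*x^2*y^2 + 2*y^4 - 2*x^2 - 2*y^2 + 2*z^2 - 3

Degree: no degree-3 surface has this shape, so deg p = 4.
Symmetry: the surface is invariant under rotation about z: p = q(x² + y², z).
Against the integer gridlines: a circular section at z = -1 has radius between 1 and 2.
Assembling these constraints gives the stated polynomial.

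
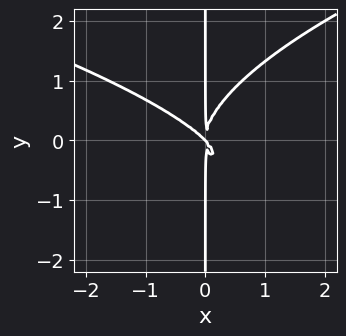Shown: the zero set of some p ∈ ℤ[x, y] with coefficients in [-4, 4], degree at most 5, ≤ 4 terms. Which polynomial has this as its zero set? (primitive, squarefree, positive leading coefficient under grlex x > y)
x*y^3 - x^3 - x^2*y

1. deg p = 4. The shape is more complex than any degree-3 curve.
2. Checking where it meets the axes: it crosses the x-axis at the gridline x = 0; every point of the y-axis in the box is on the curve.
3. The integer polynomial consistent with all of this is the stated p.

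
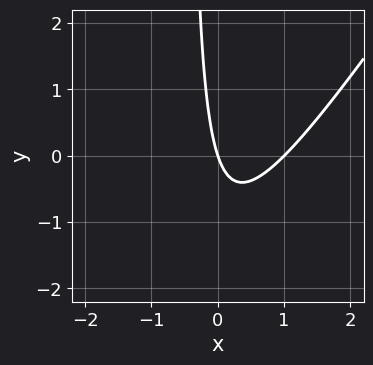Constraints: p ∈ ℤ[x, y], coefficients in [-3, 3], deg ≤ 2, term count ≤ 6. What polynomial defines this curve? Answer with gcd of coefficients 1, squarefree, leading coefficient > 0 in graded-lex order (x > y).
(a) The degree is 2 — a generic line meets the curve in up to 2 points.
(b) Checking where it meets the axes: among the integer gridlines, it crosses the x-axis at x ∈ {0, 1}; one y-axis crossing is at y = 0.
(c) Putting this together gives p.

3*x^2 - 2*x*y - 3*x - y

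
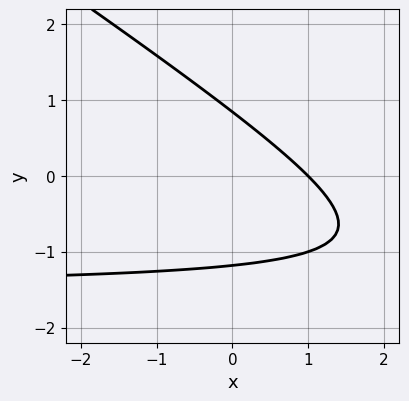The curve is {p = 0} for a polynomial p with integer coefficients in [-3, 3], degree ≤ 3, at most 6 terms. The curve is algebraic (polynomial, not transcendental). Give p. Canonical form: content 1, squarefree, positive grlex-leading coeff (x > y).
2*x*y + 3*y^2 + 3*x + y - 3

deg p = 2. The shape is more complex than any degree-1 curve.
From the axis intercepts and sections: it meets the x-axis at x = 1 (among the integer gridlines).
The integer polynomial consistent with all of this is the stated p.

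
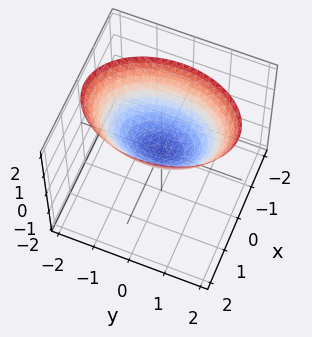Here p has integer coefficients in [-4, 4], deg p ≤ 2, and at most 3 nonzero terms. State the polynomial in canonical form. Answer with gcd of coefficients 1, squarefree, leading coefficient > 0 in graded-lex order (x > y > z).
1. Degree: a paraboloid; a quadric, so deg p = 2.
2. Symmetries: it's symmetric under x → −x, forcing even powers of x; mirror symmetry y ↦ −y ⇒ only even powers of y.
3. Reading off the gridlines: it crosses the y-axis at the gridline y = 0; one z-axis crossing is at z = 0; one x-axis crossing is at x = 0.
4. Assembling these constraints gives the stated polynomial.

2*x^2 + y^2 - 2*z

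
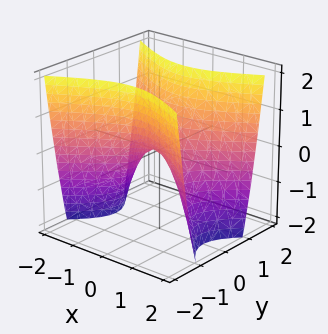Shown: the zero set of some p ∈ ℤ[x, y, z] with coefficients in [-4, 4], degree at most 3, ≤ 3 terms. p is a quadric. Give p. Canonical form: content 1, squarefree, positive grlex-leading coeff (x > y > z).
x^2 - 2*y^2 + z

(a) deg p = 2. A hyperbolic paraboloid; a quadric.
(b) Symmetries: mirror symmetry x ↦ −x ⇒ only even powers of x; the y ↦ −y reflection is a symmetry, so y appears only in even powers.
(c) From the visible intercepts: one z-axis crossing is at z = 0; one x-axis crossing is at x = 0.
(d) Putting this together gives p.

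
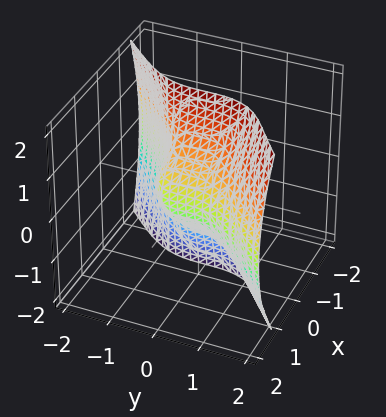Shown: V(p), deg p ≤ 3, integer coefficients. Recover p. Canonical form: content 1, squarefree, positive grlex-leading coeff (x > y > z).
deg p = 3. The shape is more complex than any degree-2 surface.
Checking where it meets the axes: the z-axis gridline crossings are at z ∈ {-1, 1}.
The integer polynomial consistent with all of this is the stated p.

3*x^3 + 2*x*z^2 - 2*y^3 + z^2 - 1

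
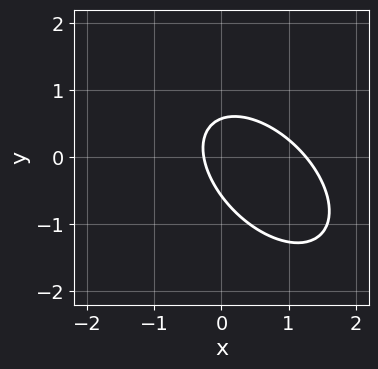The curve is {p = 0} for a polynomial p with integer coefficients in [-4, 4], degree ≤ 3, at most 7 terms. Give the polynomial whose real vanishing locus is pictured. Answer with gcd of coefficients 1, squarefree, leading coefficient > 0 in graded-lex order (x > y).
First, degree: no degree-1 curve has this shape, so deg p = 2.
Finally, the integer polynomial consistent with all of this is the stated p.

3*x^2 + 3*x*y + 3*y^2 - 3*x - 1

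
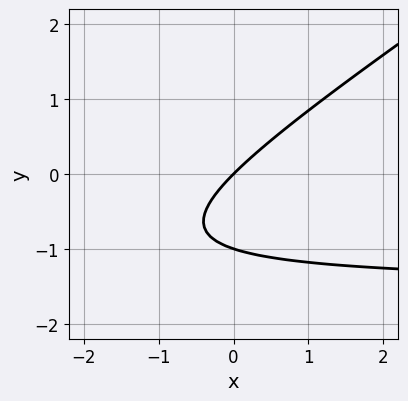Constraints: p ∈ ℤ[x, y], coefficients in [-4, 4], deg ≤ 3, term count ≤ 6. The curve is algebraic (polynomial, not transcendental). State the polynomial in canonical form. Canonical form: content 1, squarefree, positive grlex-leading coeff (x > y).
First, degree: no degree-1 curve has this shape, so deg p = 2.
Then, from the axis intercepts and sections: the y-axis gridline crossings are at y ∈ {-1, 0}; it crosses the x-axis at the gridline x = 0.
Finally, together with the visible shape, these determine p as stated.

2*x*y - 3*y^2 + 3*x - 3*y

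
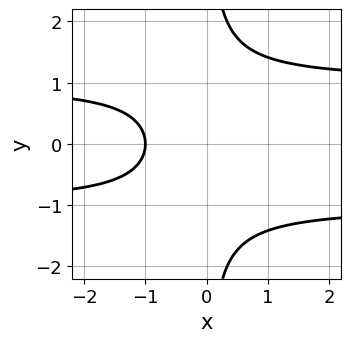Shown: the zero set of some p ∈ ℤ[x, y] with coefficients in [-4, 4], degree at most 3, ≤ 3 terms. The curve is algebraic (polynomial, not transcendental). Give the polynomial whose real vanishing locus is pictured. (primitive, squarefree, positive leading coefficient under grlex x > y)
(a) deg p = 3.
(b) Symmetries: mirror symmetry y ↦ −y ⇒ only even powers of y.
(c) From the visible intercepts: it misses every integer gridline on the y-axis; it meets the x-axis at x = -1 (among the integer gridlines).
(d) These observations pin down the coefficients.

x*y^2 - x - 1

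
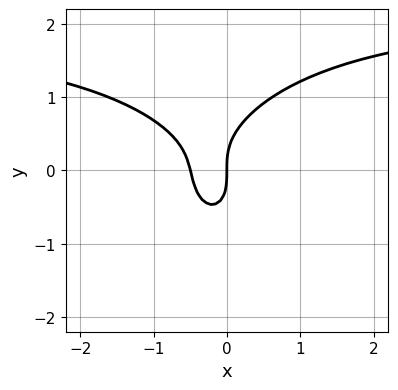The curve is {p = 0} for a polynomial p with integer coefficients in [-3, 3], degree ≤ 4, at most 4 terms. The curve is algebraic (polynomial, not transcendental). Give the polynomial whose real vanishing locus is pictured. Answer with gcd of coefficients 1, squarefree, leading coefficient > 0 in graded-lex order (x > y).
(a) Degree: the shape is more complex than any degree-2 curve, so deg p = 3.
(b) Observable constraints: it crosses the x-axis at the gridline x = 0; one y-axis crossing is at y = 0.
(c) Together with the visible shape, these determine p as stated.

x^2*y + y^3 - 2*x^2 - x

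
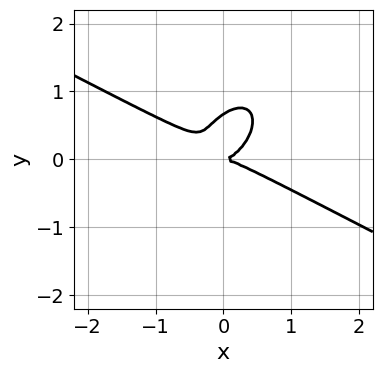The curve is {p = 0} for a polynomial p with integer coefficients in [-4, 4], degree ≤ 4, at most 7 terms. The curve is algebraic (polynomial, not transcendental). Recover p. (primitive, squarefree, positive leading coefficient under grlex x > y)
2*x^3 + 2*x^2*y - 2*x*y^2 + 3*y^3 - 2*y^2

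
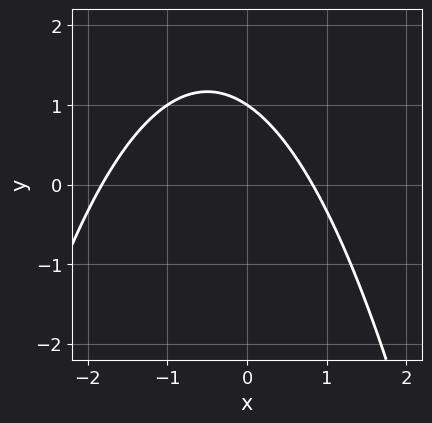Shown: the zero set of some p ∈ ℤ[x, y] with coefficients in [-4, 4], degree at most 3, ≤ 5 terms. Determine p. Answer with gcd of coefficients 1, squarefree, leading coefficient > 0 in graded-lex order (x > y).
2*x^2 + 2*x + 3*y - 3

(a) deg p = 2.
(b) From the visible intercepts: one y-axis crossing is at y = 1.
(c) Together with the visible shape, these determine p as stated.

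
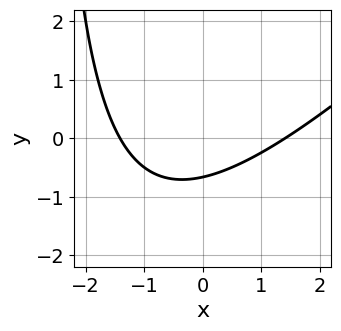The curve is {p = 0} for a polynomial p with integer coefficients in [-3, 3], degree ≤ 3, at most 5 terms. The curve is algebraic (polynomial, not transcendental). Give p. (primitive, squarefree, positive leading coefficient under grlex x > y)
x^2 - x*y - 3*y - 2

(a) The degree is 2 — a generic line meets the curve in up to 2 points.
(b) The integer polynomial consistent with all of this is the stated p.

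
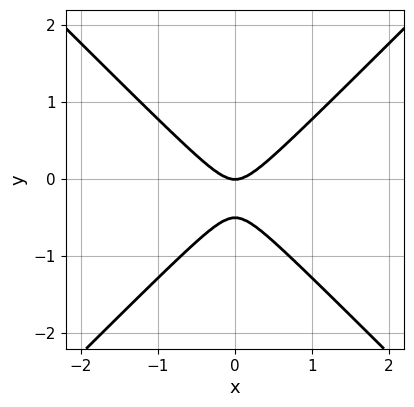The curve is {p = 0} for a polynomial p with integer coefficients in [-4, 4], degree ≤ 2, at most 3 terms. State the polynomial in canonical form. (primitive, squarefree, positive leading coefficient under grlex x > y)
First, deg p = 2. No degree-1 curve has this shape.
Next, symmetries: mirror symmetry x ↦ −x ⇒ only even powers of x.
Next, reading off the gridlines: it meets the y-axis at y = 0 (among the integer gridlines); one x-axis crossing is at x = 0.
Finally, fitting integer coefficients to these (and the overall shape) gives p.

2*x^2 - 2*y^2 - y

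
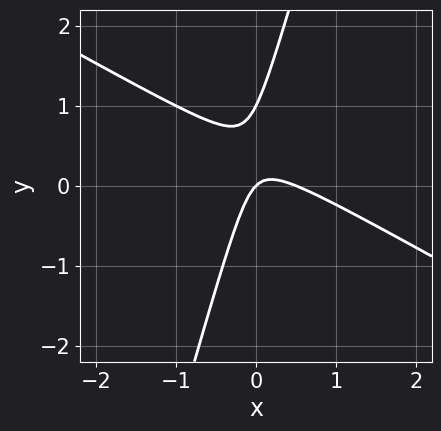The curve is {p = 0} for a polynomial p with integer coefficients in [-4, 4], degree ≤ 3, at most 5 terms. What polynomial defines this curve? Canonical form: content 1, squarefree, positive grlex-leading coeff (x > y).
2*x^2 + 3*x*y - y^2 - x + y

deg p = 2. No degree-1 curve has this shape.
Checking where it meets the axes: the y-axis gridline crossings are at y ∈ {0, 1}; one x-axis crossing is at x = 0.
Assembling these constraints gives the stated polynomial.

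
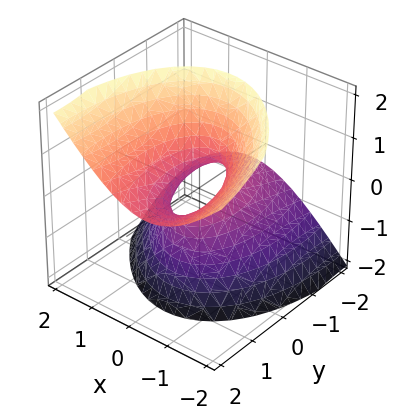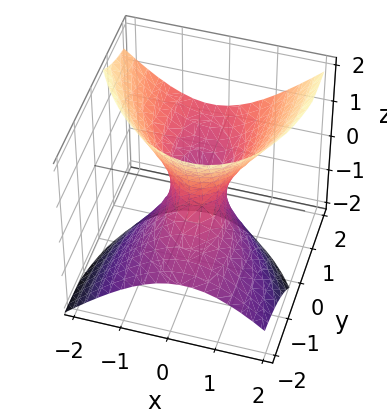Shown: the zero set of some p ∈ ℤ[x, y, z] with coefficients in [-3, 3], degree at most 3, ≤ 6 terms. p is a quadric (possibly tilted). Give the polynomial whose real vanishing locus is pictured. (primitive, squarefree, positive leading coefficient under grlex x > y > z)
(a) deg p = 2. No degree-1 surface has this shape.
(b) Checking where it meets the axes: among the integer gridlines, it crosses the y-axis at y ∈ {-1, 1}; the surface avoids every integer z-axis point in the box.
(c) Fitting integer coefficients to these (and the overall shape) gives p.

3*x^2 + x*y + y^2 - 3*y*z - 2*z^2 - 1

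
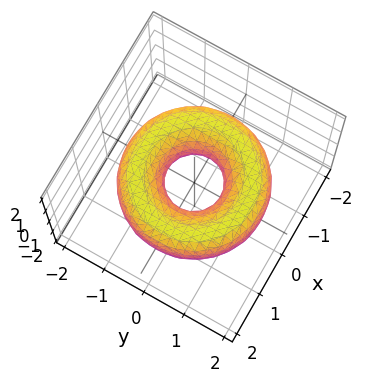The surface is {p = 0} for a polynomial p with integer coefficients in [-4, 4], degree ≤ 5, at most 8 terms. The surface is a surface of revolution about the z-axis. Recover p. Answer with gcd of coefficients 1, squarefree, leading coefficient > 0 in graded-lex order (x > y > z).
x^4 + 2*x^2*y^2 + y^4 - 3*x^2 - 3*y^2 + 3*z^2 + 1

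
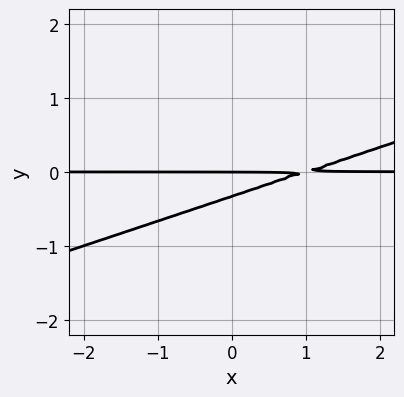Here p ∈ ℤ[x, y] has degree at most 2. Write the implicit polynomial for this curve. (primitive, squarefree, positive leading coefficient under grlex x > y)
x*y - 3*y^2 - y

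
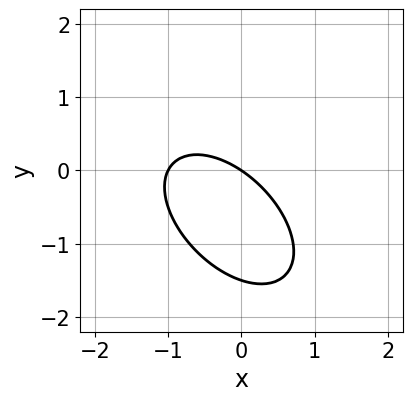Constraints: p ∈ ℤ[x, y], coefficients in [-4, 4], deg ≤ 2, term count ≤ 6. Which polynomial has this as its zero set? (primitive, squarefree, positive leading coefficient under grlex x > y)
Degree: no degree-1 curve has this shape, so deg p = 2.
Checking where it meets the axes: it crosses the y-axis at the gridline y = 0; the x-axis gridline crossings are at x ∈ {-1, 0}.
Solving for integer coefficients yields p as stated.

2*x^2 + 2*x*y + 2*y^2 + 2*x + 3*y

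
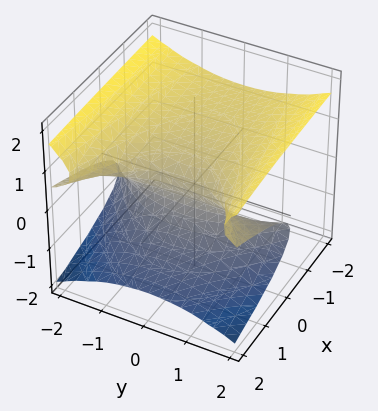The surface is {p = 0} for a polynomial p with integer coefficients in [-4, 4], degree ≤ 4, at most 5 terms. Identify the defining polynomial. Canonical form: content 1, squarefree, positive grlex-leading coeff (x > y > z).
(a) The degree is 3 — no degree-2 surface has this shape.
(b) Observable constraints: the surface avoids every integer y-axis point in the box.
(c) Solving for integer coefficients yields p as stated.

y^2*z - 2*z^3 + x*z - 2*x + 1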